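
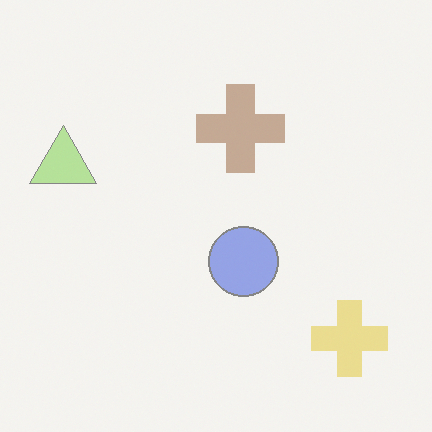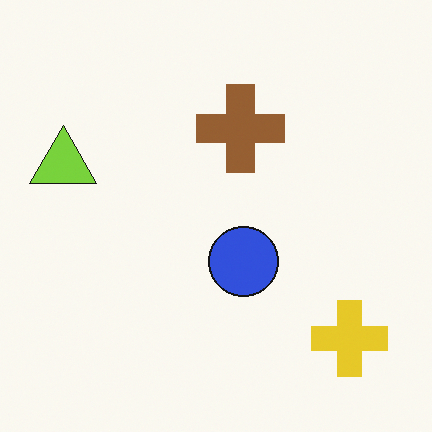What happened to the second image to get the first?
This is the original image given much lower contrast.

Tones are pushed toward mid-grey across the whole image — a global contrast change.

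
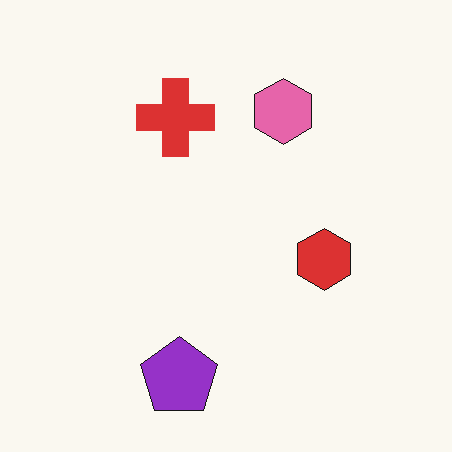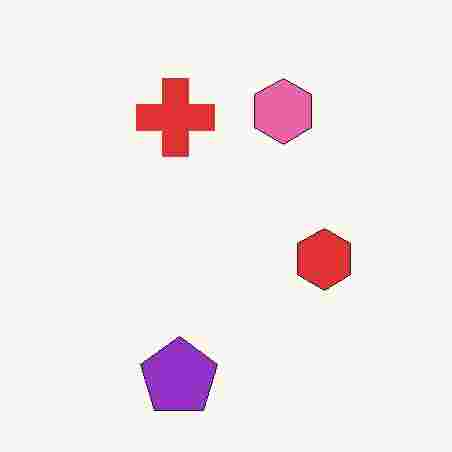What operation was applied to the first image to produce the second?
This is the original image degraded with heavy JPEG compression.

Blocky 8×8 compression artifacts appear around shape edges and the flat background shows ringing — characteristic JPEG degradation.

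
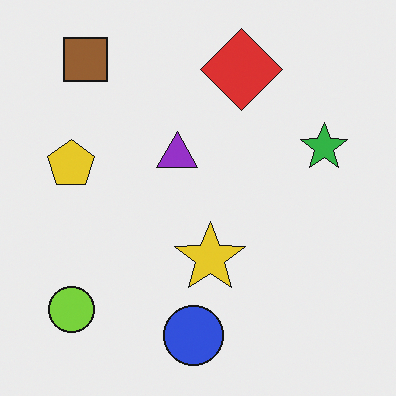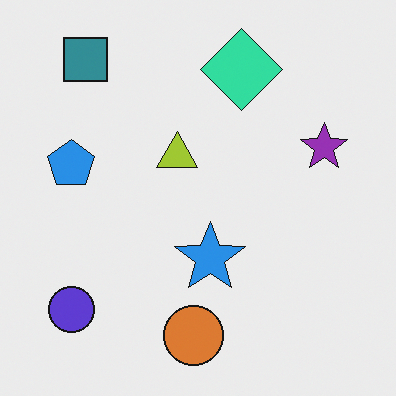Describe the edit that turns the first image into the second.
The image was hue-shifted through roughly half the color wheel.

Every shape's color has rotated by the same amount around the hue wheel — a uniform hue shift.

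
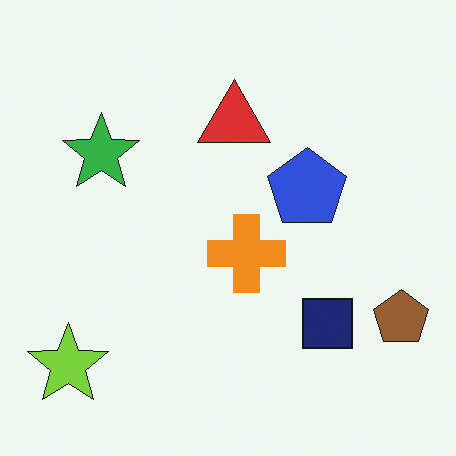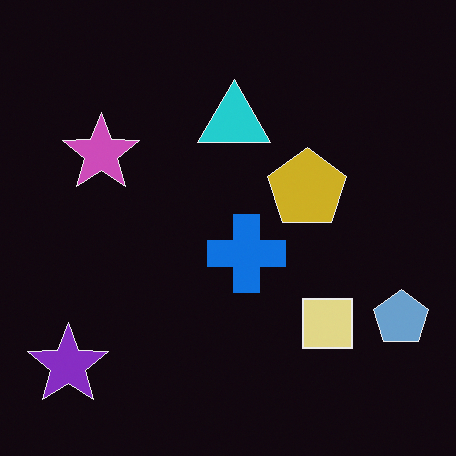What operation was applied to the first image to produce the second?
The transformation is: color-inverted (negative).

The light background has become dark and every shape's color is its complement — a photographic negative.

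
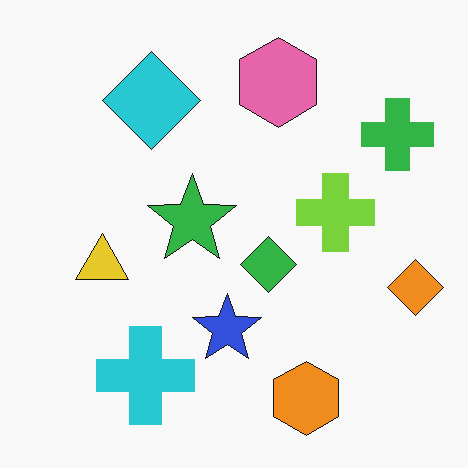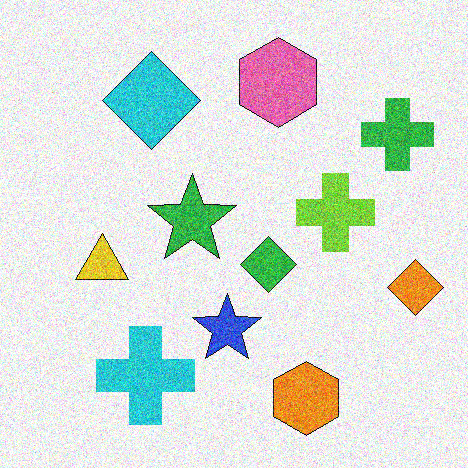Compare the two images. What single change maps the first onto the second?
The transformation is: degraded with a thick layer of grain.

Random speckle covers the whole image, including the flat background.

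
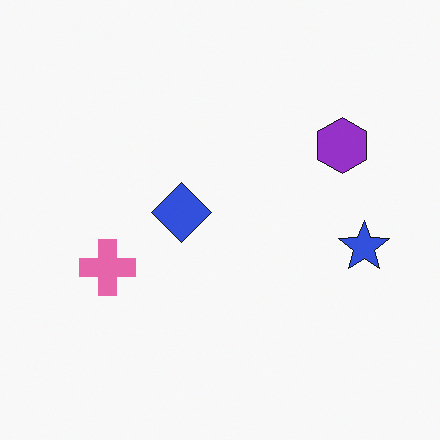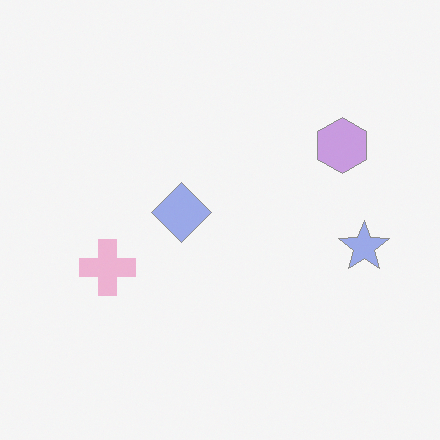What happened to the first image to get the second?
Washed out (contrast reduced).

Tones are pushed toward mid-grey across the whole image — a global contrast change.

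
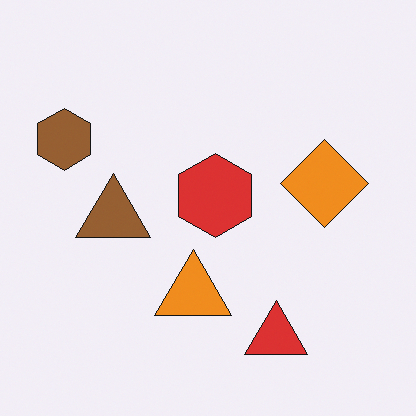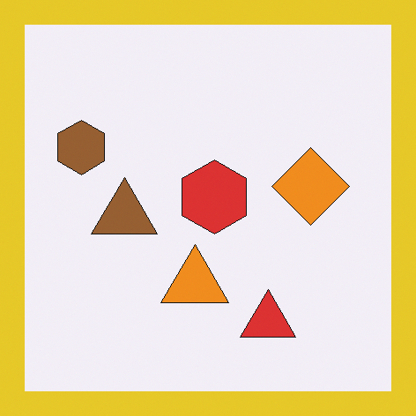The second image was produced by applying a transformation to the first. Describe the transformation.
Framed with a yellow border.

A solid yellow frame runs around the edge of the second image, with the content slightly shrunk inside it.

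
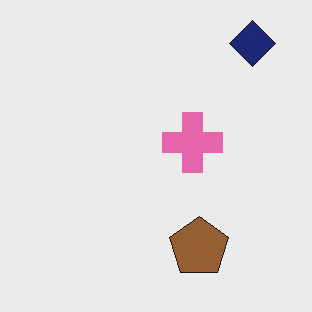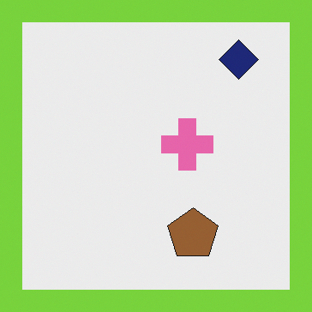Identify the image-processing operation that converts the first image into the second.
The transformation is: framed with a lime border.

A solid lime frame runs around the edge of the second image, with the content slightly shrunk inside it.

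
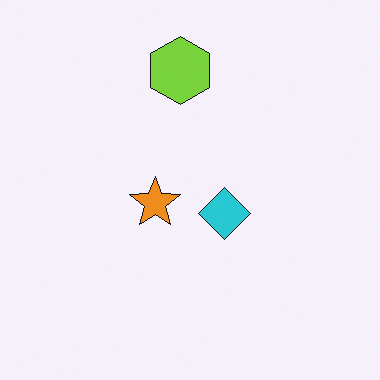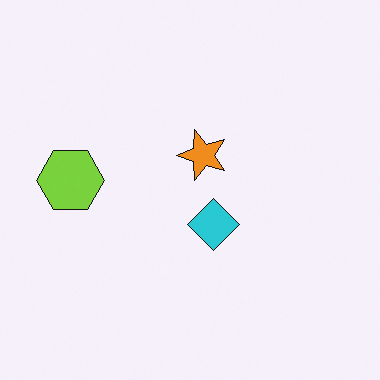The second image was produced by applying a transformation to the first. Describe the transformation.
Transposed (reflected across the top-left ↔ bottom-right diagonal).

Shapes have swapped their row and column positions — what was in the top-right is now in the bottom-left — a diagonal reflection.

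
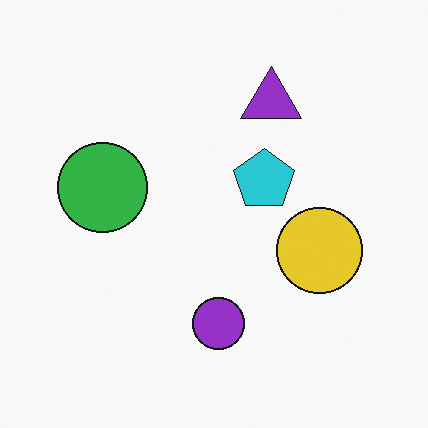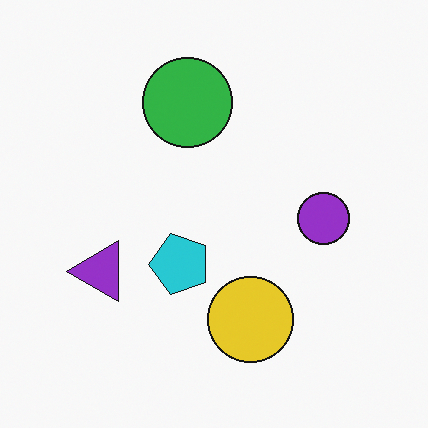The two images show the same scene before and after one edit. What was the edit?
The image was transposed (reflected across the top-left ↔ bottom-right diagonal).

Shapes have swapped their row and column positions — what was in the top-right is now in the bottom-left — a diagonal reflection.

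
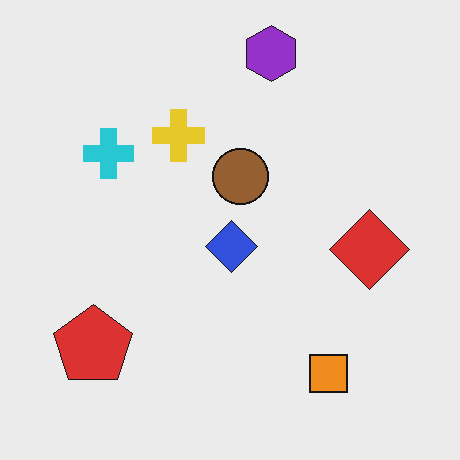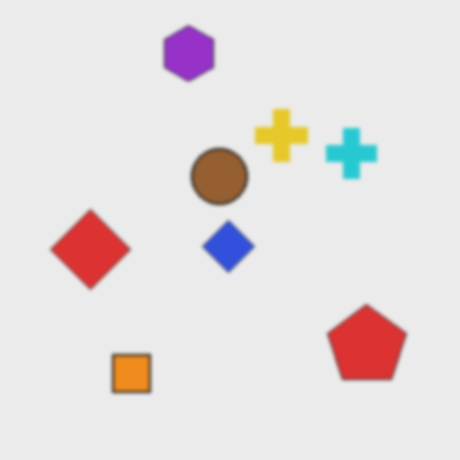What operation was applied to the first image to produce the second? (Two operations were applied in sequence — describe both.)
The transformation is: flipped horizontally (left ↔ right), then lightly blurred.

The red diamond is in the right of the first image and the left of the second — shapes on opposite sides of the vertical midline have swapped in a mirror flip. Shape edges and outlines are uniformly softened across the whole image.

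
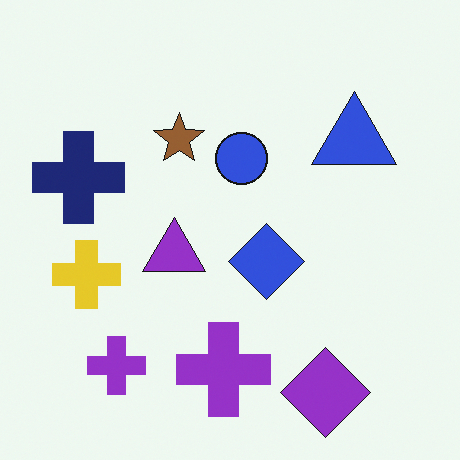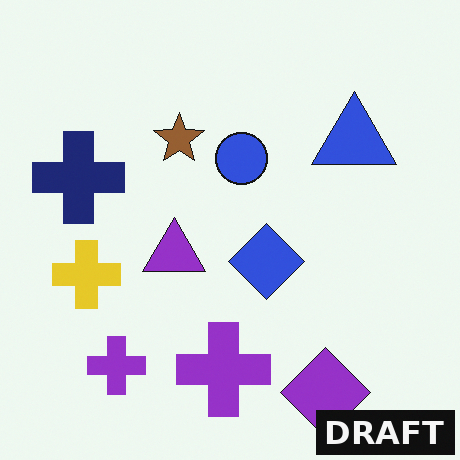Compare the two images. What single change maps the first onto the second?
The transformation is: watermarked with the text "DRAFT" in the lower-right corner.

A dark label reading "DRAFT" appears in the lower-right corner.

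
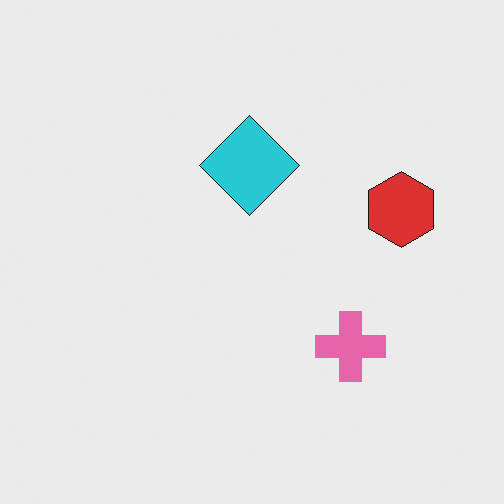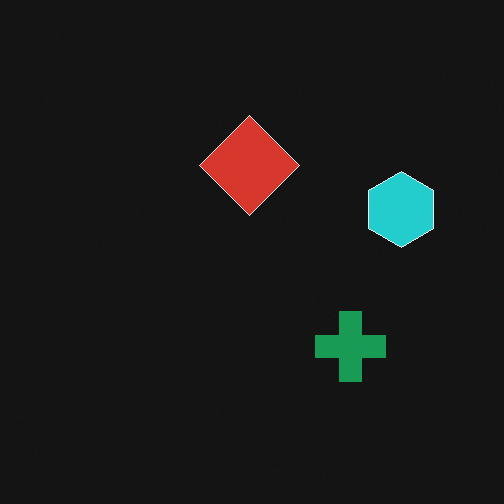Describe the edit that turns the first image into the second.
Color-inverted (negative).

The light background has become dark and every shape's color is its complement — a photographic negative.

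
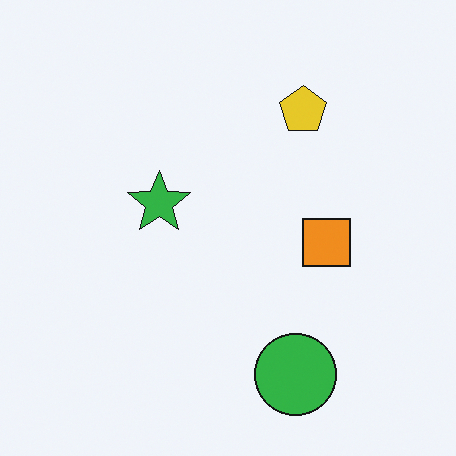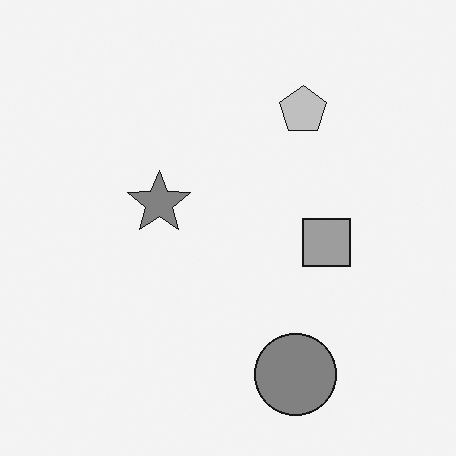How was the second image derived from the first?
The transformation is: converted to grayscale.

All color is removed — every shape is now a shade of grey.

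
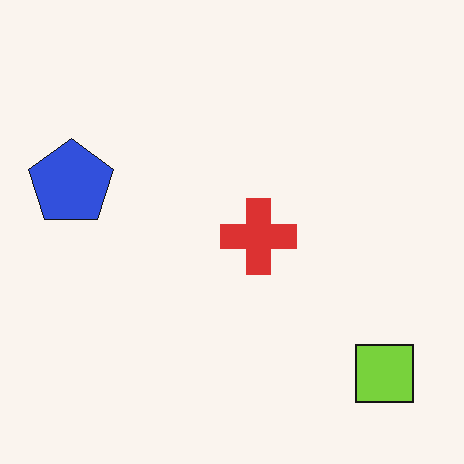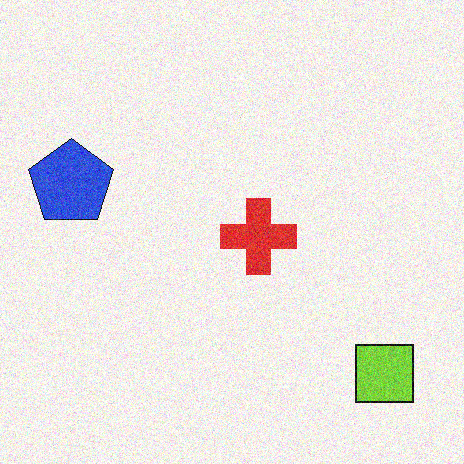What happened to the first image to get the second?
Degraded with visible gaussian noise.

Random speckle covers the whole image, including the flat background.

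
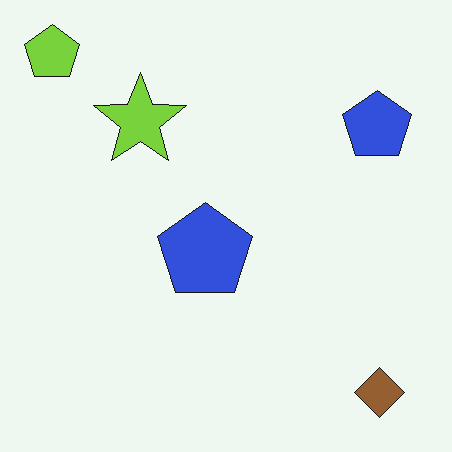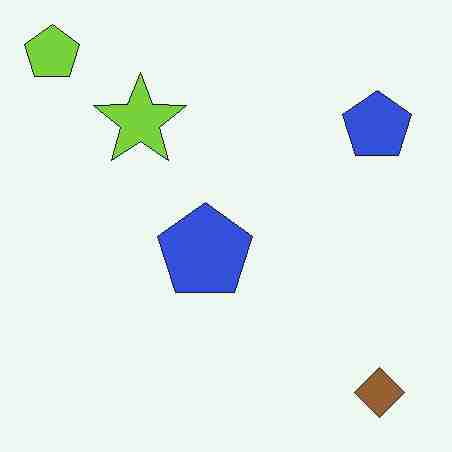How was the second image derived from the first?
Degraded with heavy JPEG compression.

Blocky 8×8 compression artifacts appear around shape edges and the flat background shows ringing — characteristic JPEG degradation.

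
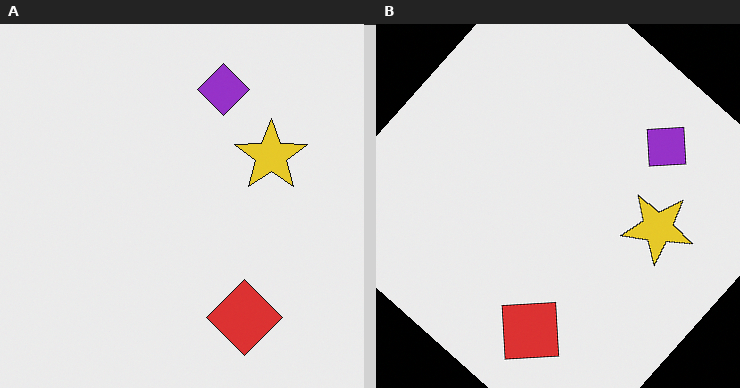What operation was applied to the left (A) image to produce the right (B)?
The right (B) image is the left (A) rotated clockwise by a large amount — several tens of degrees.

Every shape is tilted by the same angle and the image corners show triangular fill wedges — a whole-image rotation by a non-right angle.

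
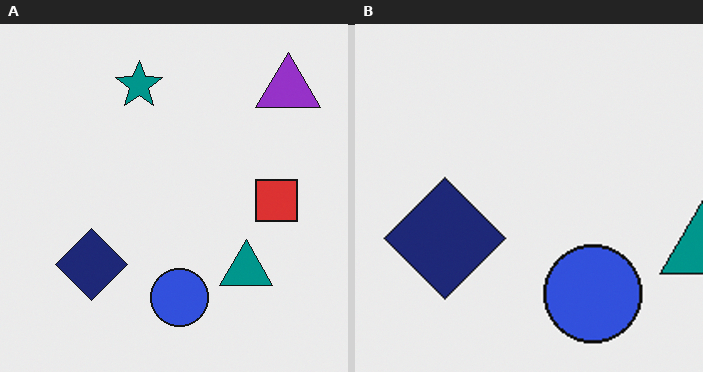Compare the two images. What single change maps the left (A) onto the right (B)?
The transformation is: cropped tightly and scaled back up.

The visible shapes are larger and the field of view is narrower; shapes near the original edges may be partly or wholly outside the frame — a crop-and-rescale.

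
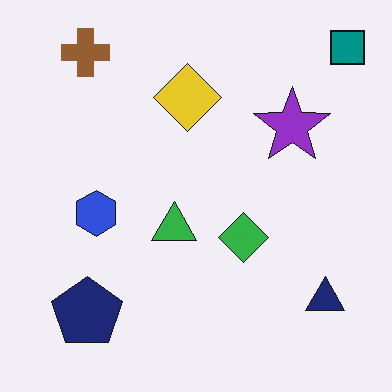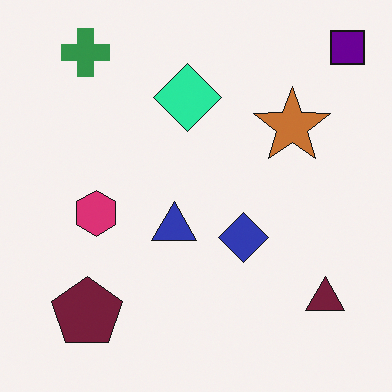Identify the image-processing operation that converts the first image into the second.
Hue-shifted through roughly a third of the color wheel.

Every shape's color has rotated by the same amount around the hue wheel — a uniform hue shift.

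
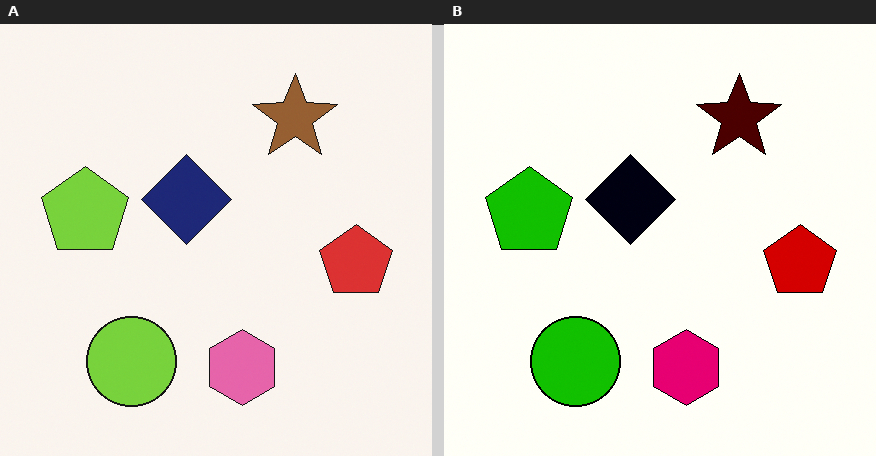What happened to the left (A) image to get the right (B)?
The right (B) image is the left (A) boosted in contrast.

Tones are pushed away from mid-grey across the whole image — a global contrast change.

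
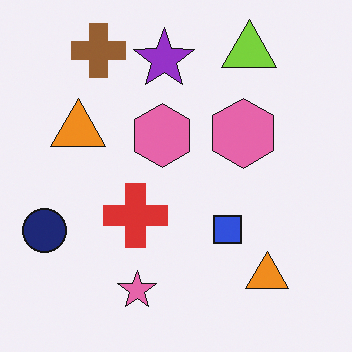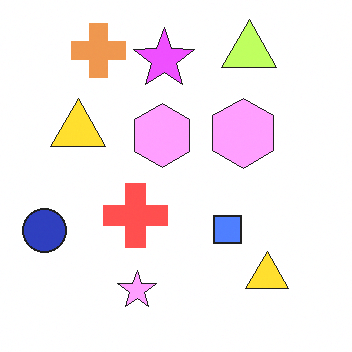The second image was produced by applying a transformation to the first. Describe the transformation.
The image was substantially brightened.

Every pixel — background and shapes alike — is uniformly brightened.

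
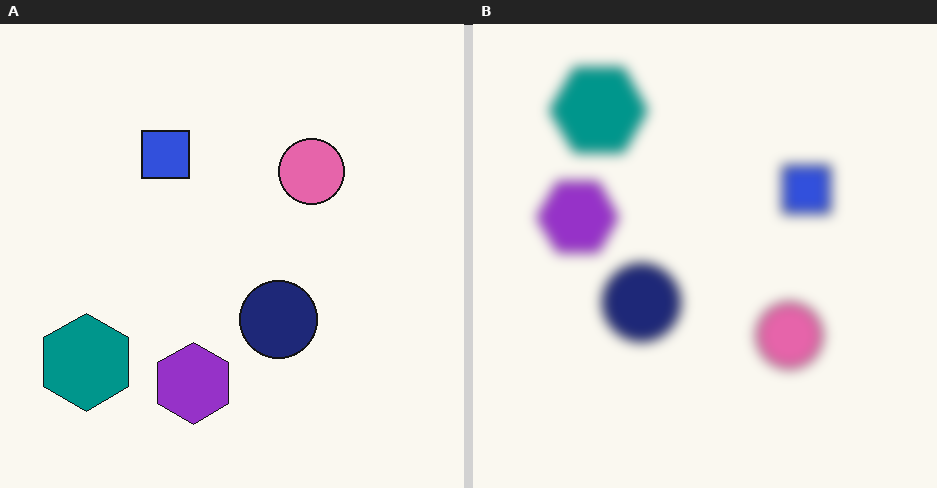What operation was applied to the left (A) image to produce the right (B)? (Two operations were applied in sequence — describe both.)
This is the original image rotated 90° clockwise, then strongly gaussian-blurred.

The teal hexagon sits in the bottom-left of the left (A) image and the top-left of the right (B) — consistent with a whole-image 90° clockwise rotation. Shape edges and outlines are uniformly softened across the whole image.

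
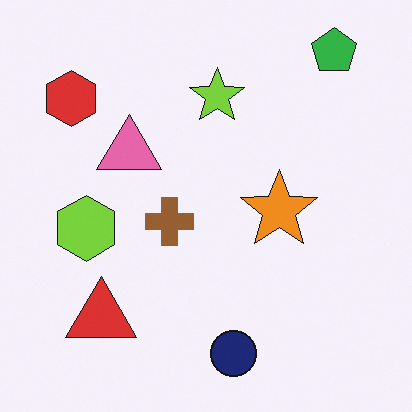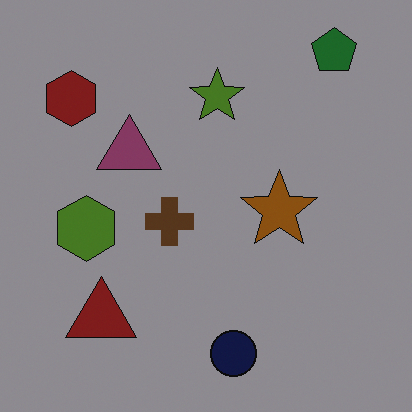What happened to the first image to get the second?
The image was substantially darkened.

Every pixel — background and shapes alike — is uniformly darkened.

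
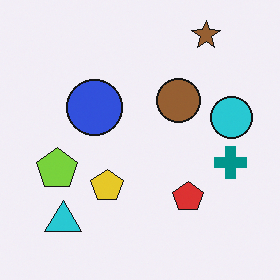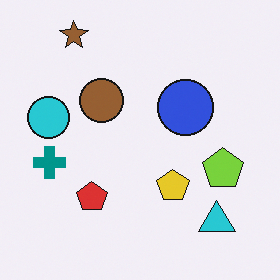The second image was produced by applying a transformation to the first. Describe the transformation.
The image was flipped horizontally (left ↔ right).

The cyan circle is in the right of the first image and the left of the second — shapes on opposite sides of the vertical midline have swapped in a mirror flip.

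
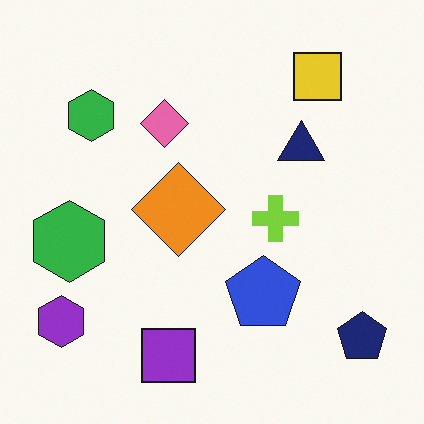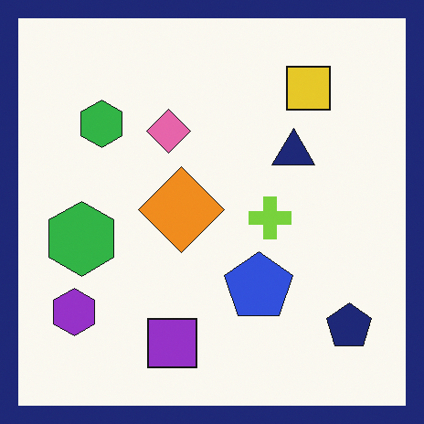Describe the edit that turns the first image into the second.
It was framed with a navy border.

A solid navy frame runs around the edge of the second image, with the content slightly shrunk inside it.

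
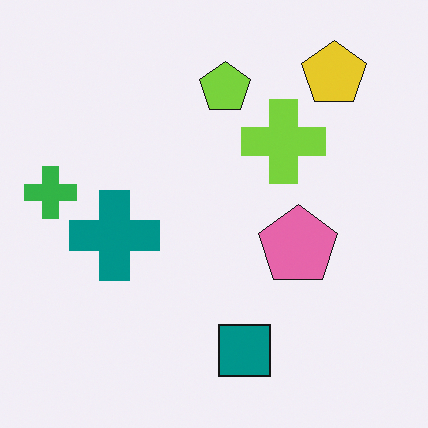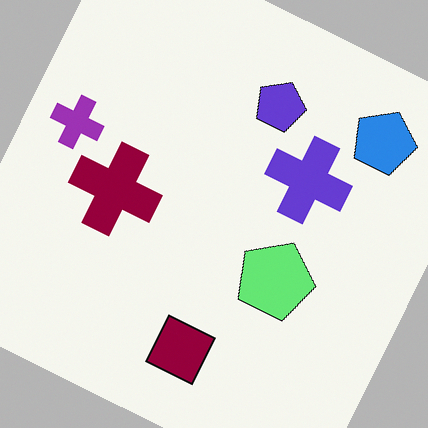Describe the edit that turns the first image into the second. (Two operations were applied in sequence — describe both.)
The image was hue-shifted by a large amount, then rotated clockwise by a moderate amount.

Every shape's color has rotated by the same amount around the hue wheel — a uniform hue shift. Every shape is tilted by the same angle and the image corners show triangular fill wedges — a whole-image rotation by a non-right angle.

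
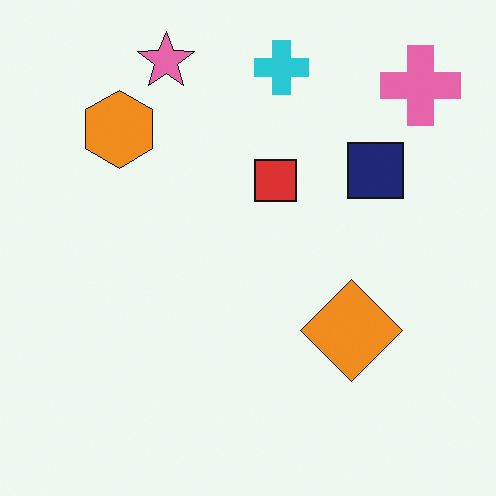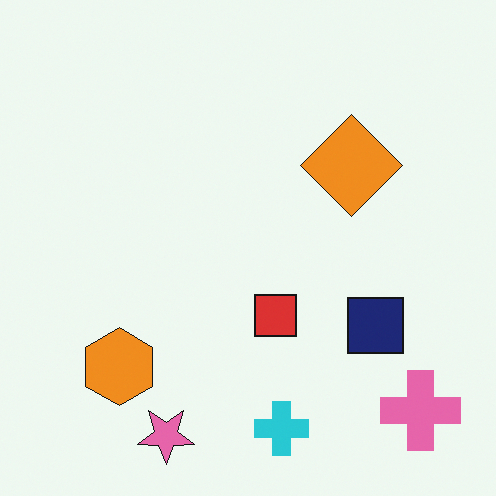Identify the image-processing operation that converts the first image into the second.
This is the original image flipped vertically (top ↔ bottom).

The pink star is in the top of the first image and the bottom of the second — shapes on opposite sides of the horizontal midline have swapped in a mirror flip.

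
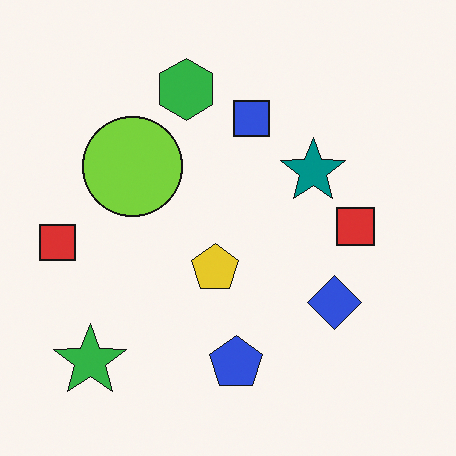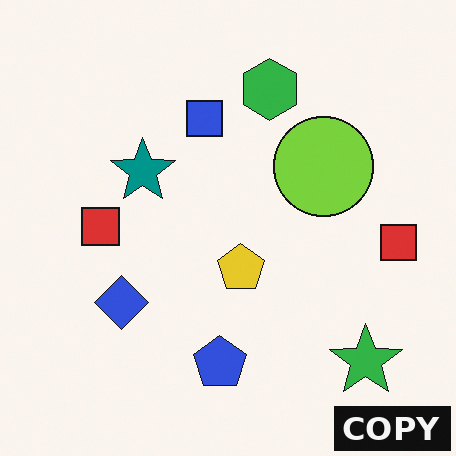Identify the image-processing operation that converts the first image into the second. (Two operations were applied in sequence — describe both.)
The image was flipped horizontally (left ↔ right), then watermarked with the text "COPY" in the lower-right corner.

The green star is in the bottom-left of the first image and the bottom-right of the second — shapes on opposite sides of the vertical midline have swapped in a mirror flip. A dark label reading "COPY" appears in the lower-right corner.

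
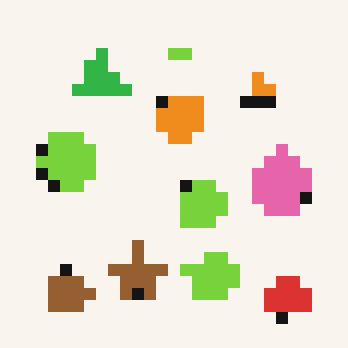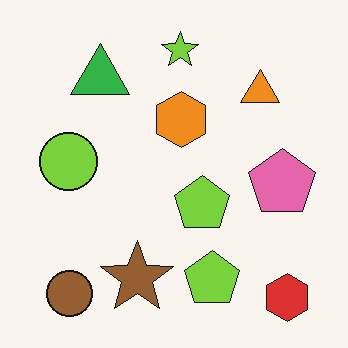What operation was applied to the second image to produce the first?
The first image is the second heavily pixelated into large blocks.

Shapes are reduced to large square blocks; fine edges and outlines are lost — a downscale-then-upscale (mosaic) effect.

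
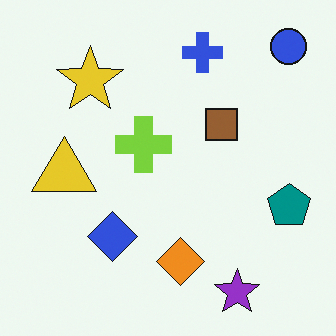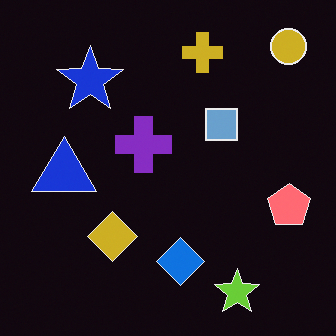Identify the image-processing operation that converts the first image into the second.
Color-inverted (negative).

The light background has become dark and every shape's color is its complement — a photographic negative.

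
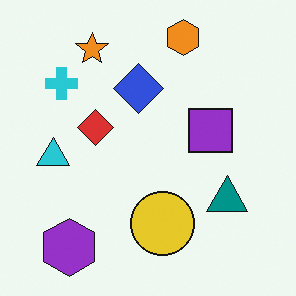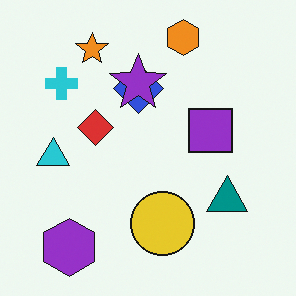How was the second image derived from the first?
The image was overlaid with an additional purple star.

A purple star appears in the second image that is absent from the first.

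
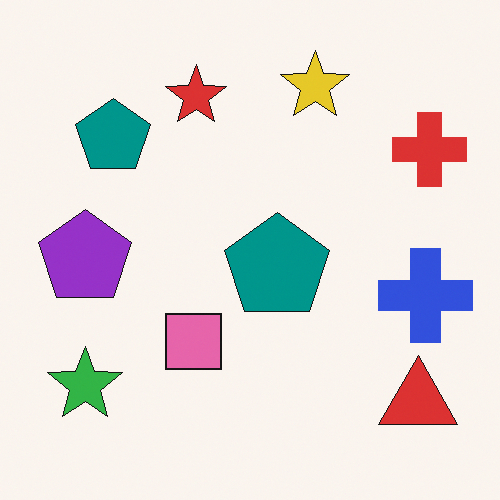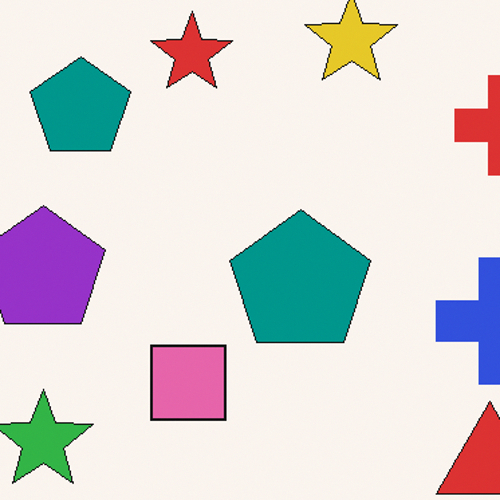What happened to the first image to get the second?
The transformation is: cropped to a modestly smaller region and rescaled.

The visible shapes are larger and the field of view is narrower; shapes near the original edges may be partly or wholly outside the frame — a crop-and-rescale.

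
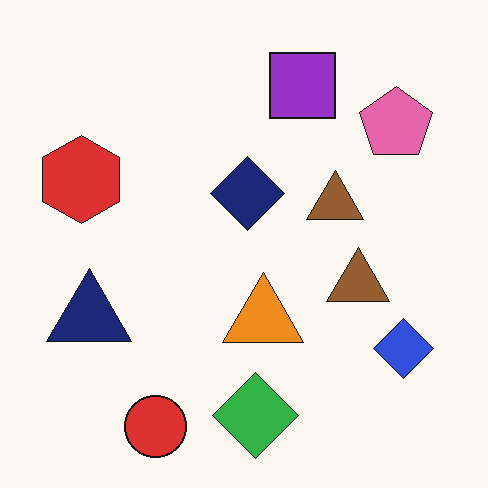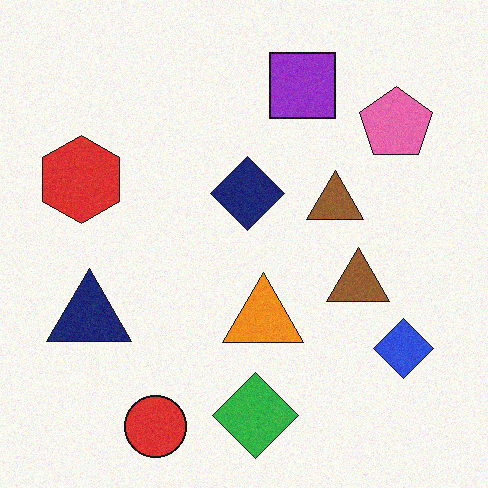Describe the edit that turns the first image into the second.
The second image is the first degraded with light additive noise.

Random speckle covers the whole image, including the flat background.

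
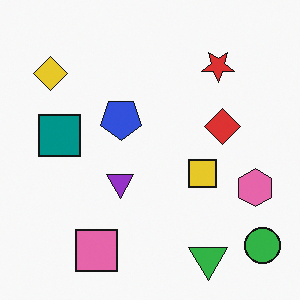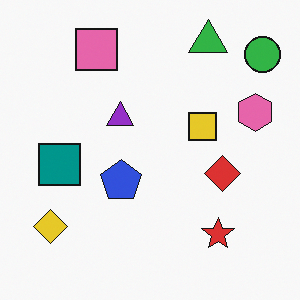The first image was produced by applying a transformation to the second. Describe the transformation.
This is the original image flipped vertically (top ↔ bottom).

The green triangle is in the top-right of the second image and the bottom-right of the first — shapes on opposite sides of the horizontal midline have swapped in a mirror flip.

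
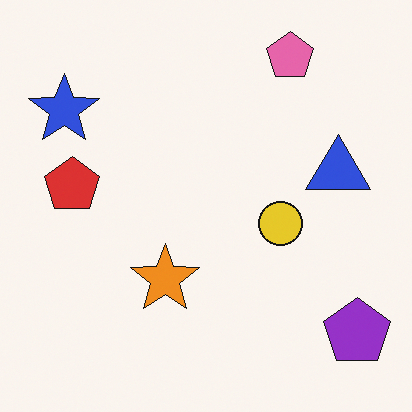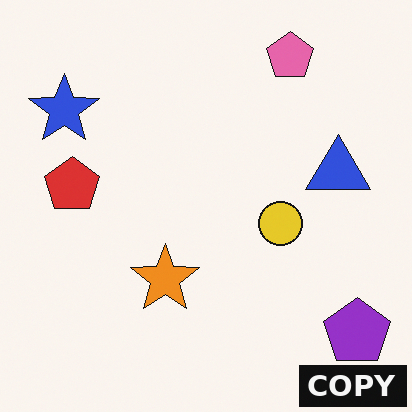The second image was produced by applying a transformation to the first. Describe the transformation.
The transformation is: watermarked with the text "COPY" in the lower-right corner.

A dark label reading "COPY" appears in the lower-right corner.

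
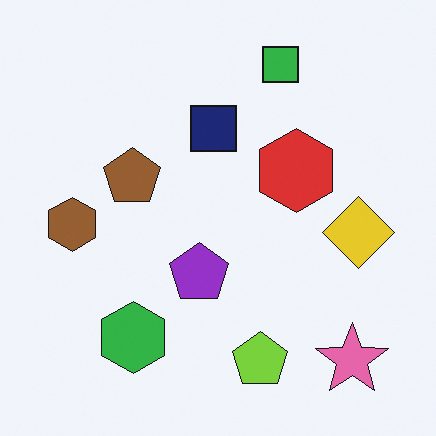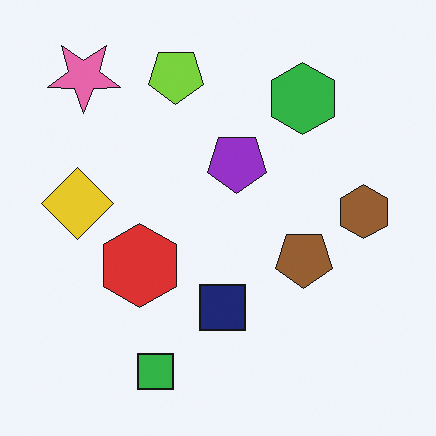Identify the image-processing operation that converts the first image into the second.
The transformation is: rotated 180°.

The pink star sits in the bottom-right of the first image and the top-left of the second — consistent with a whole-image 180° rotation.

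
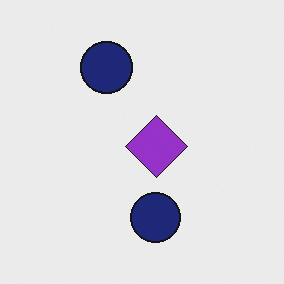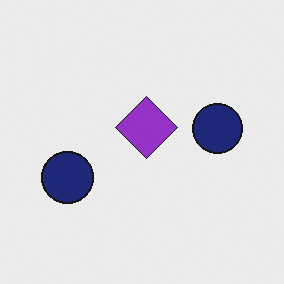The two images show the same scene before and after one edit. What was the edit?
It was rotated 90° counter-clockwise.

The purple diamond sits in the center of the first image and the center of the second — consistent with a whole-image 90° counter-clockwise rotation.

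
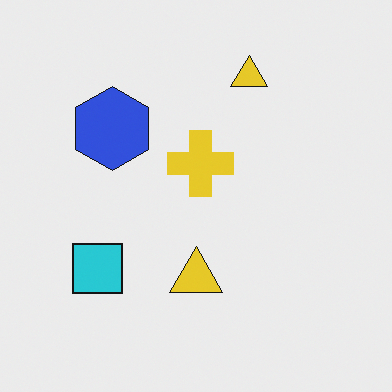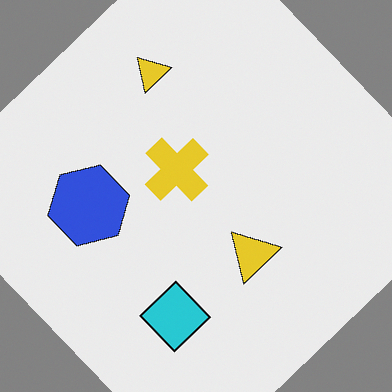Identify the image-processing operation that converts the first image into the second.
Rotated counter-clockwise by a large amount — several tens of degrees.

Every shape is tilted by the same angle and the image corners show triangular fill wedges — a whole-image rotation by a non-right angle.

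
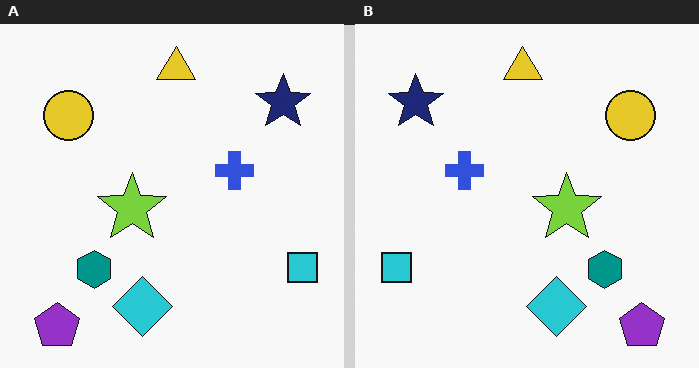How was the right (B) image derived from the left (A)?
The right (B) image is the left (A) flipped horizontally (left ↔ right).

The cyan square is in the bottom-right of the left (A) image and the bottom-left of the right (B) — shapes on opposite sides of the vertical midline have swapped in a mirror flip.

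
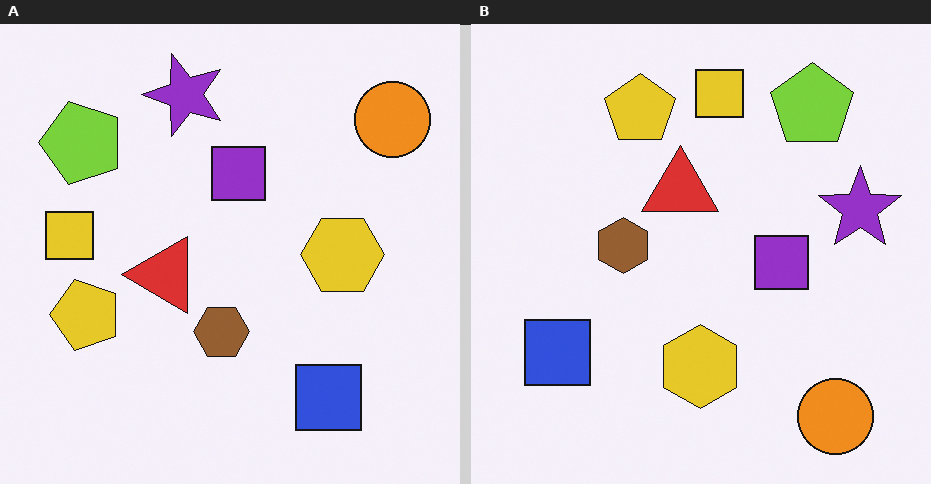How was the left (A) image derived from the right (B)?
Rotated 90° counter-clockwise.

The orange circle sits in the bottom-right of the right (B) image and the top-right of the left (A) — consistent with a whole-image 90° counter-clockwise rotation.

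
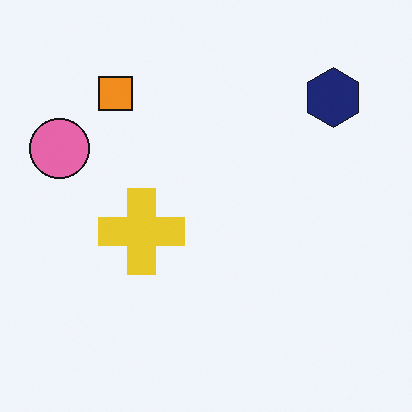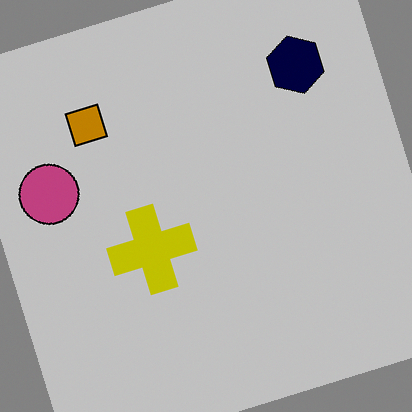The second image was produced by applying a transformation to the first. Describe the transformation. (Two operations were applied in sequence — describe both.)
The image was heavily posterized to just a handful of flat colors, then rotated counter-clockwise by a moderate amount.

Each flat color has snapped to a coarser quantized level — most visibly, the near-white background has dropped to a flat grey. Every shape is tilted by the same angle and the image corners show triangular fill wedges — a whole-image rotation by a non-right angle.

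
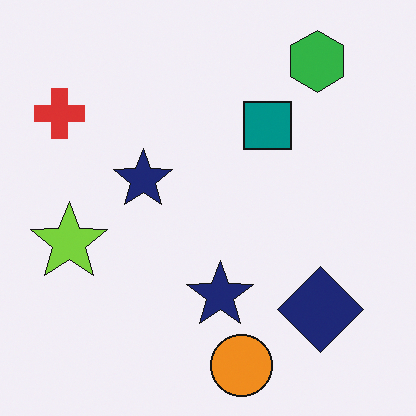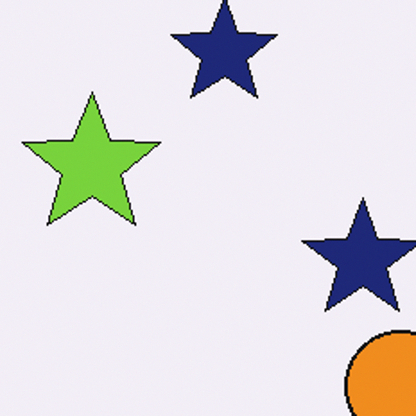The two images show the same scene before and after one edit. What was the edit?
The second image is the first cropped tightly and scaled back up.

The visible shapes are larger and the field of view is narrower; shapes near the original edges may be partly or wholly outside the frame — a crop-and-rescale.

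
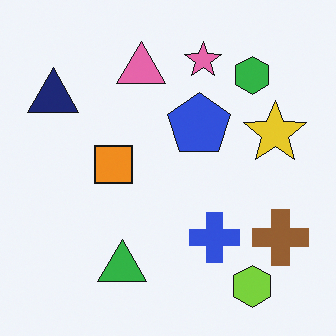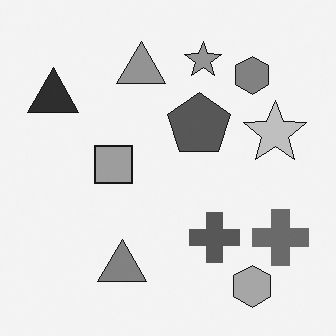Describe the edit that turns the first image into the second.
This is the original image converted to grayscale.

All color is removed — every shape is now a shade of grey.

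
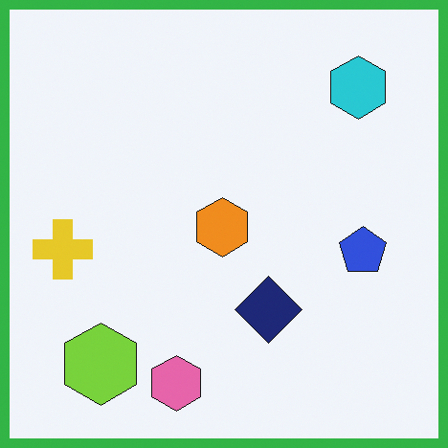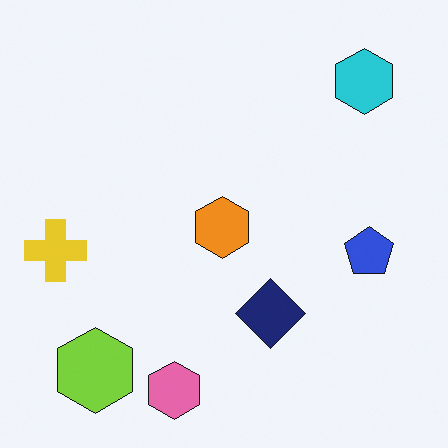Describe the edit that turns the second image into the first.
The image was framed with a green border.

A solid green frame runs around the edge of the first image, with the content slightly shrunk inside it.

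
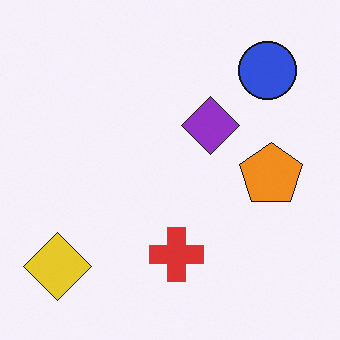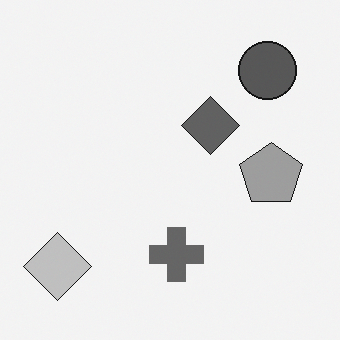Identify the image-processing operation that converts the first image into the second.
This is the original image converted to grayscale.

All color is removed — every shape is now a shade of grey.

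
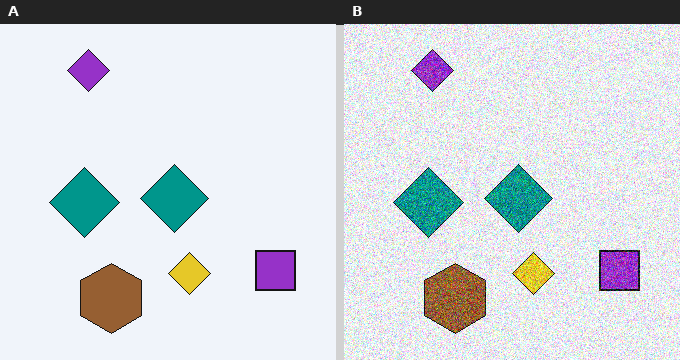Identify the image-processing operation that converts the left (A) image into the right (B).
The transformation is: degraded with heavy additive noise.

Random speckle covers the whole image, including the flat background.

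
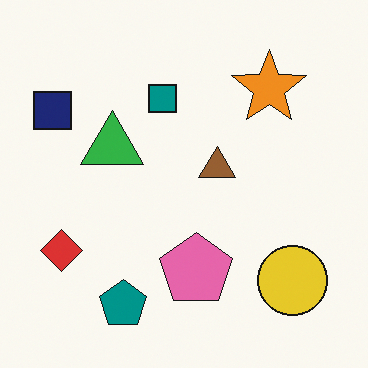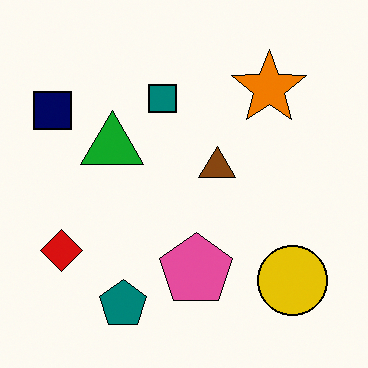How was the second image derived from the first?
It was given slightly increased contrast.

Tones are pushed away from mid-grey across the whole image — a global contrast change.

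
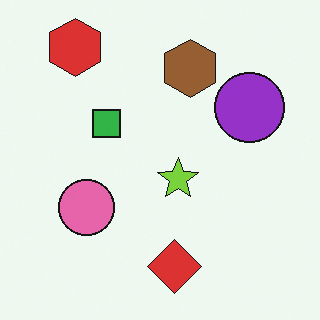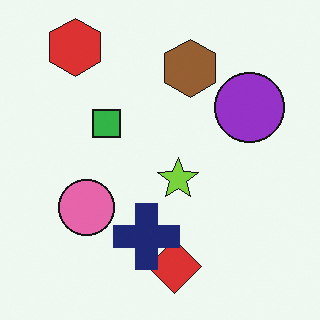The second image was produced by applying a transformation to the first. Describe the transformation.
The second image is the first overlaid with an additional navy cross.

A navy cross appears in the second image that is absent from the first.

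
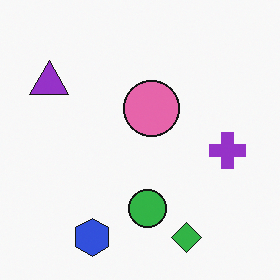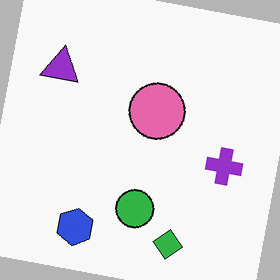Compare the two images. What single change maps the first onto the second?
The second image is the first rotated clockwise by a small amount.

Every shape is tilted by the same angle and the image corners show triangular fill wedges — a whole-image rotation by a non-right angle.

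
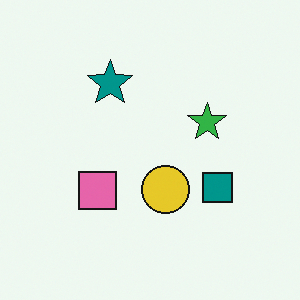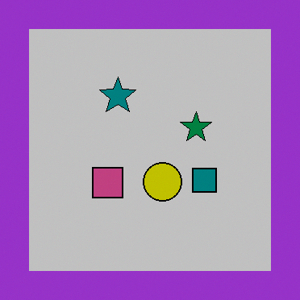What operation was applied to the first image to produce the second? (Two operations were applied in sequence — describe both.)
Heavily posterized to just a handful of flat colors, then framed with a purple border.

Each flat color has snapped to a coarser quantized level — most visibly, the near-white background has dropped to a flat grey. A solid purple frame runs around the edge of the second image, with the content slightly shrunk inside it.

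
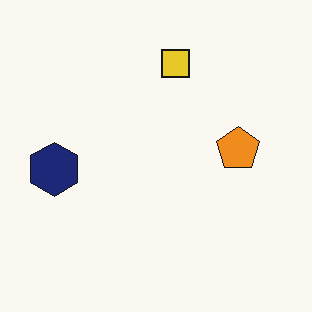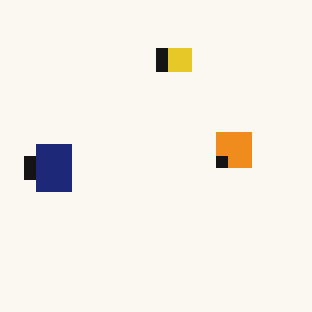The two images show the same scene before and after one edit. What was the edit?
The image was heavily pixelated into large blocks.

Shapes are reduced to large square blocks; fine edges and outlines are lost — a downscale-then-upscale (mosaic) effect.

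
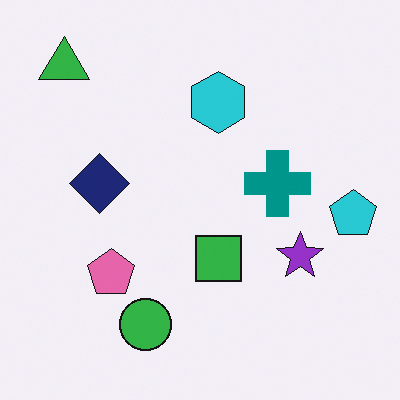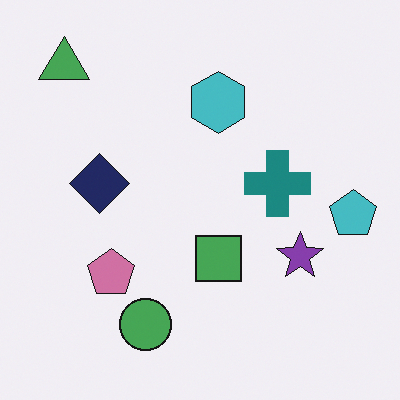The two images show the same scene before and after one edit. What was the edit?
The image was slightly desaturated.

All colors are more muted and greyish — a global saturation change.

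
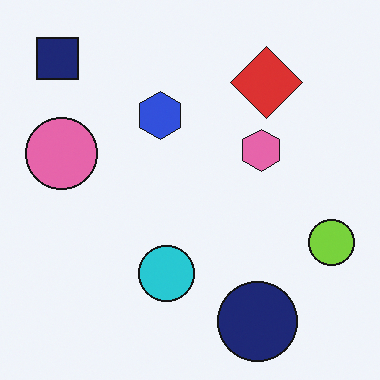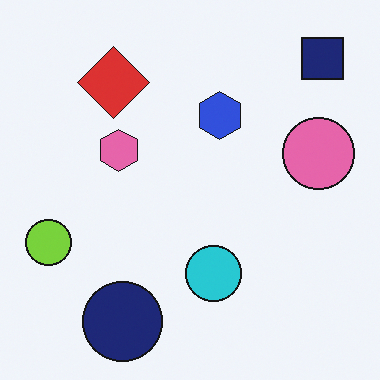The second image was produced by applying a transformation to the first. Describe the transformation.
The transformation is: flipped horizontally (left ↔ right).

The lime circle is in the right of the first image and the left of the second — shapes on opposite sides of the vertical midline have swapped in a mirror flip.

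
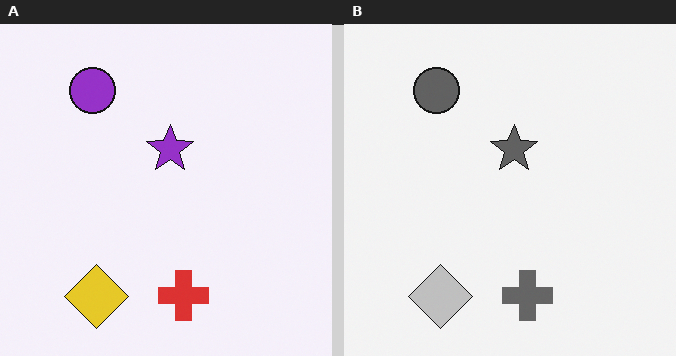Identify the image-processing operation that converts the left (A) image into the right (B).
Converted to grayscale.

All color is removed — every shape is now a shade of grey.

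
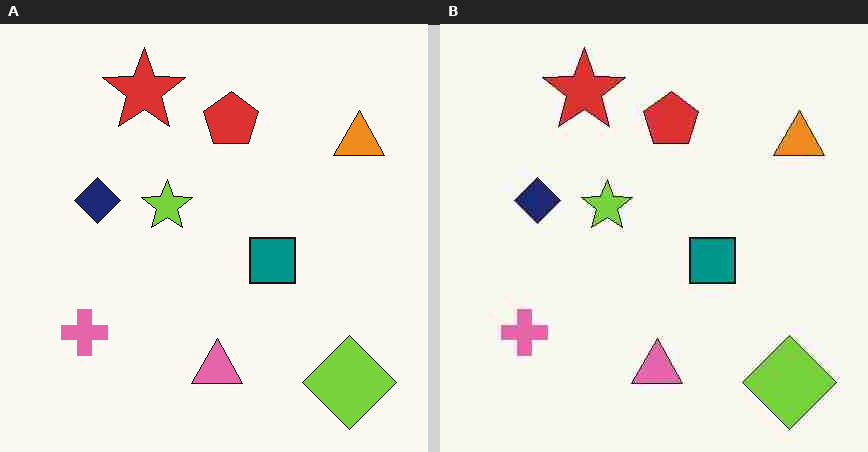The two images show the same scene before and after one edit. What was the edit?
The transformation is: heavily JPEG-compressed with obvious blocking artifacts.

Blocky 8×8 compression artifacts appear around shape edges and the flat background shows ringing — characteristic JPEG degradation.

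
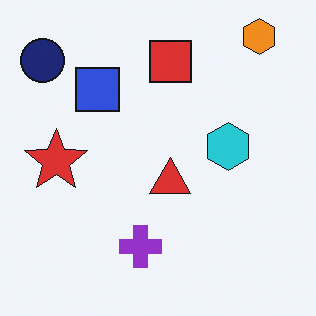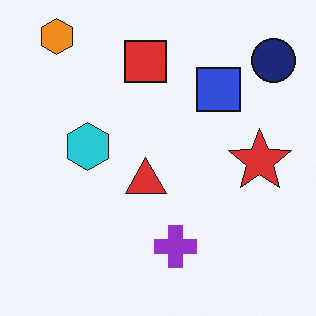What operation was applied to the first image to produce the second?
It was flipped horizontally (left ↔ right).

The navy circle is in the top-left of the first image and the top-right of the second — shapes on opposite sides of the vertical midline have swapped in a mirror flip.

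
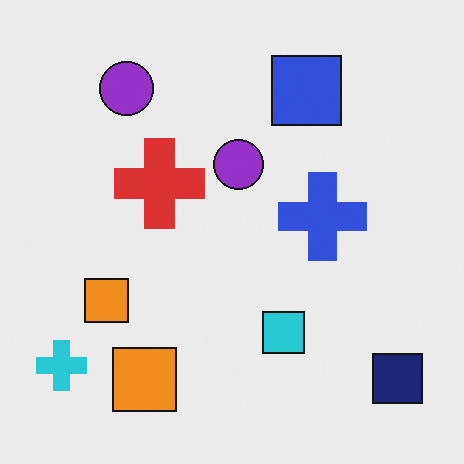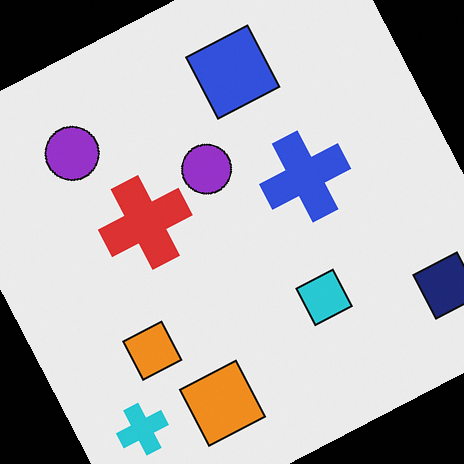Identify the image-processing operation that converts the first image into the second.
Rotated counter-clockwise by a clearly visible amount.

Every shape is tilted by the same angle and the image corners show triangular fill wedges — a whole-image rotation by a non-right angle.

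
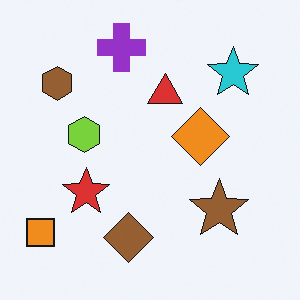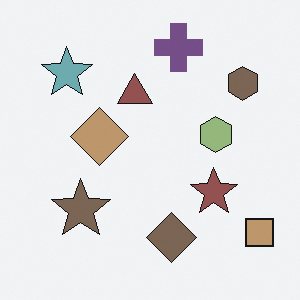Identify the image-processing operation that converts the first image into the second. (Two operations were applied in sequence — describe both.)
This is the original image flipped horizontally (left ↔ right), then made much more muted (saturation change).

The orange square is in the bottom-left of the first image and the bottom-right of the second — shapes on opposite sides of the vertical midline have swapped in a mirror flip. All colors are more muted and greyish — a global saturation change.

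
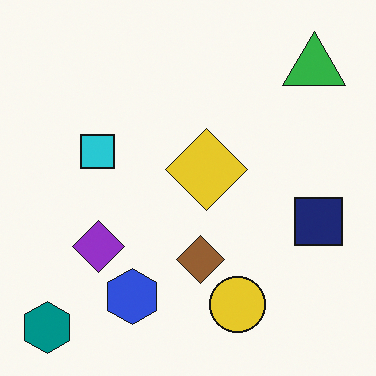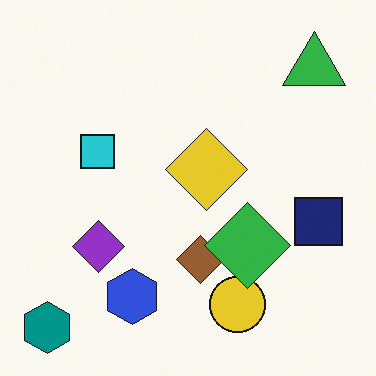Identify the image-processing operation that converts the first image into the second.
The transformation is: overlaid with an additional green diamond.

A green diamond appears in the second image that is absent from the first.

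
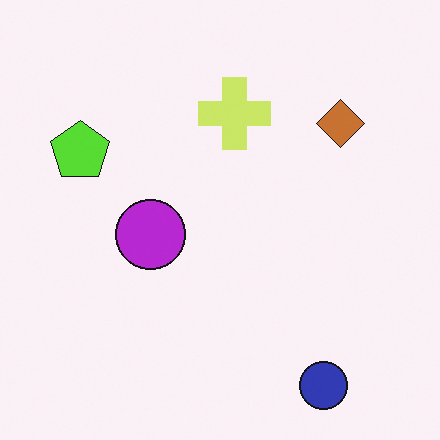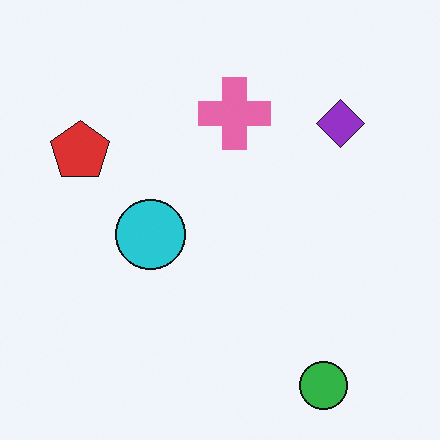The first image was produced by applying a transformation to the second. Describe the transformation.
The transformation is: hue-shifted by a moderate amount.

Every shape's color has rotated by the same amount around the hue wheel — a uniform hue shift.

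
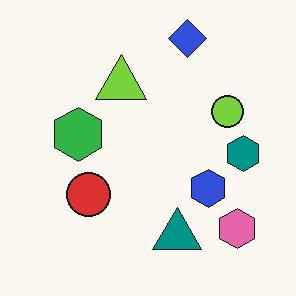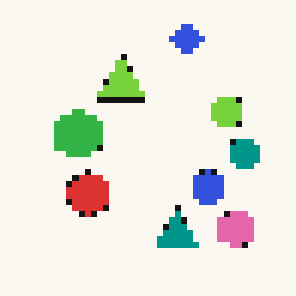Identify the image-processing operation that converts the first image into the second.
Moderately pixelated.

Shapes are reduced to large square blocks; fine edges and outlines are lost — a downscale-then-upscale (mosaic) effect.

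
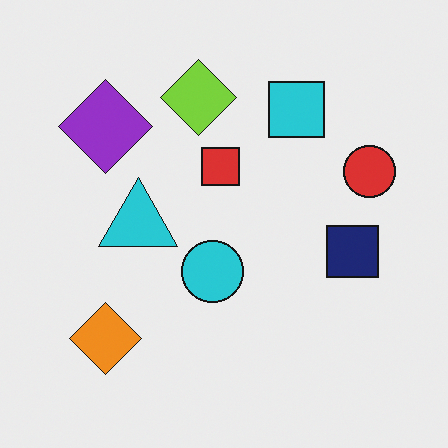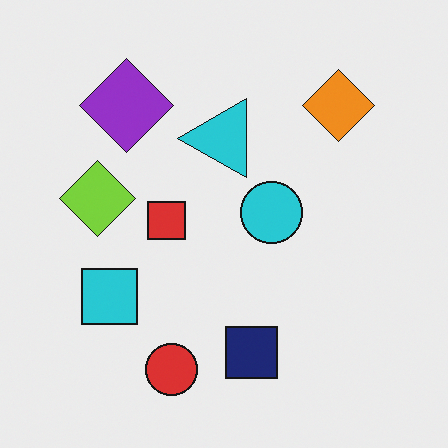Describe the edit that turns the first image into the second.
The second image is the first transposed (reflected across the top-left ↔ bottom-right diagonal).

Shapes have swapped their row and column positions — what was in the top-right is now in the bottom-left — a diagonal reflection.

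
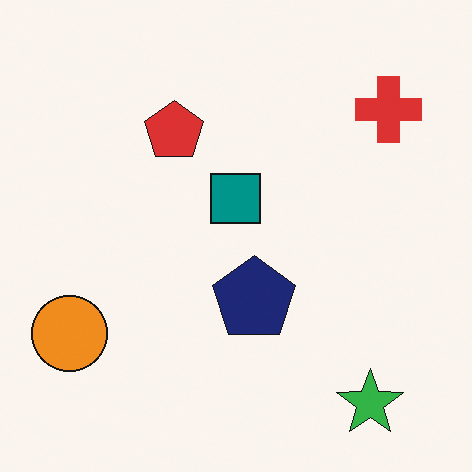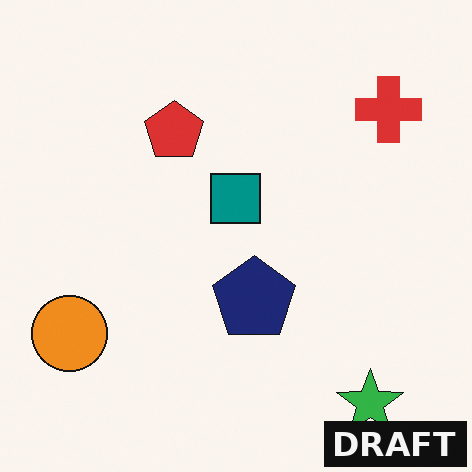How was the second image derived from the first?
The image was watermarked with the text "DRAFT" in the lower-right corner.

A dark label reading "DRAFT" appears in the lower-right corner.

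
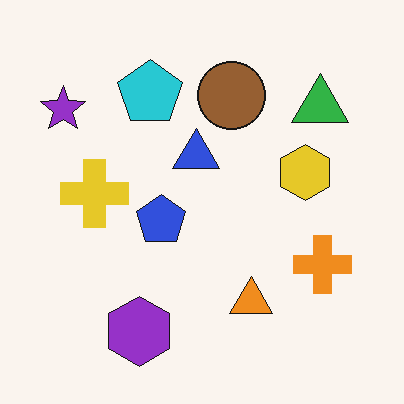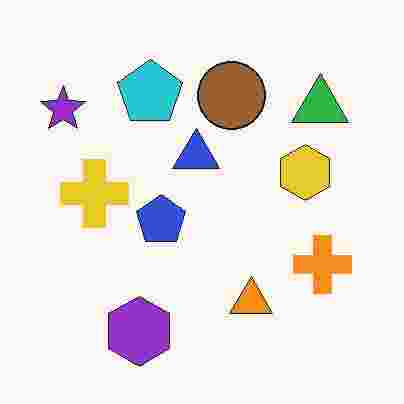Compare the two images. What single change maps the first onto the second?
The second image is the first degraded with heavy JPEG compression.

Blocky 8×8 compression artifacts appear around shape edges and the flat background shows ringing — characteristic JPEG degradation.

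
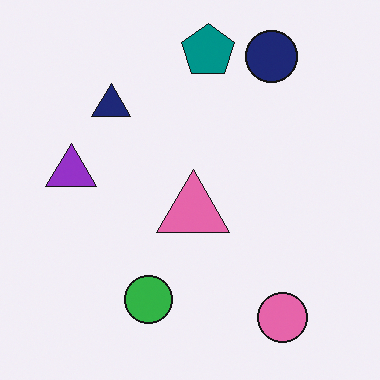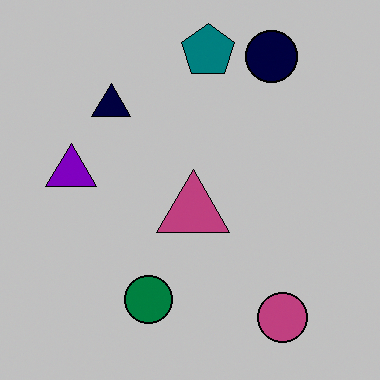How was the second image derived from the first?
Heavily posterized to just a handful of flat colors.

Each flat color has snapped to a coarser quantized level — most visibly, the near-white background has dropped to a flat grey.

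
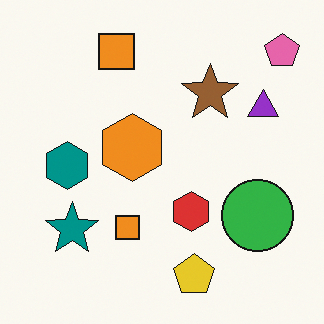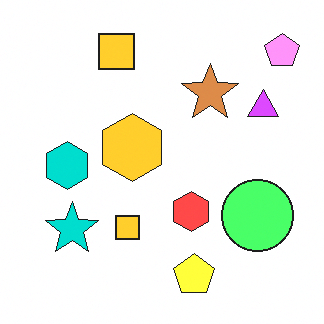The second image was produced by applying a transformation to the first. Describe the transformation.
The second image is the first substantially brightened.

Every pixel — background and shapes alike — is uniformly brightened.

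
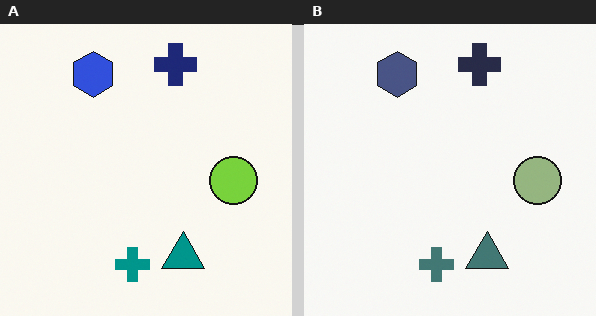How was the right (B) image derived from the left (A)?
It was heavily desaturated.

All colors are more muted and greyish — a global saturation change.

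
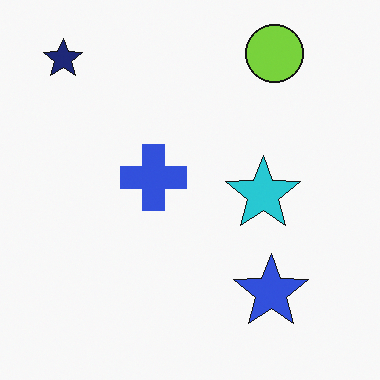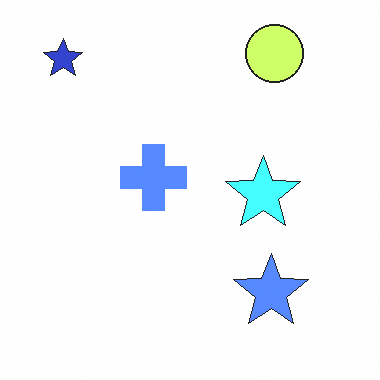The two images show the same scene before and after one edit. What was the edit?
It was noticeably brightened.

Every pixel — background and shapes alike — is uniformly brightened.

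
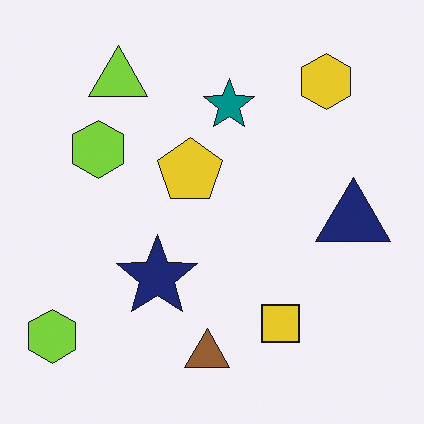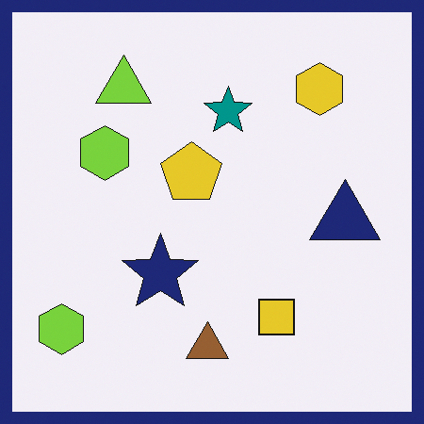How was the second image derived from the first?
This is the original image framed with a navy border.

A solid navy frame runs around the edge of the second image, with the content slightly shrunk inside it.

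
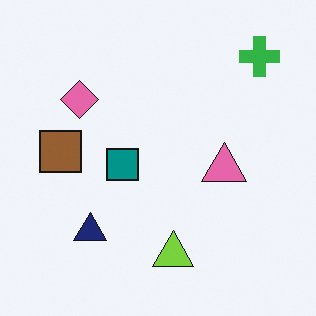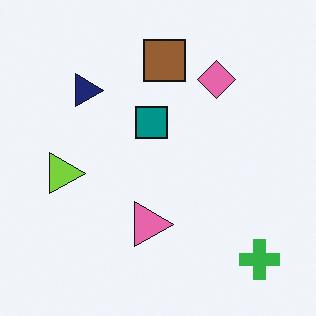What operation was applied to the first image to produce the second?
Rotated 90° clockwise.

The green cross sits in the top-right of the first image and the bottom-right of the second — consistent with a whole-image 90° clockwise rotation.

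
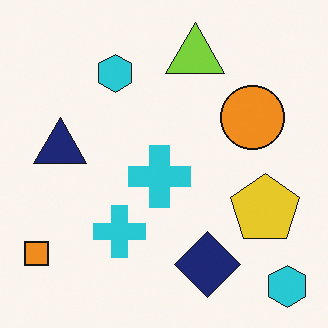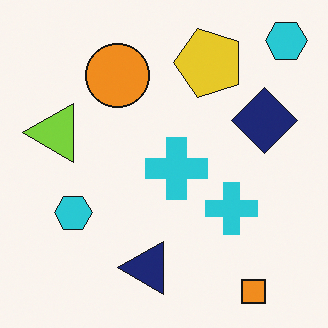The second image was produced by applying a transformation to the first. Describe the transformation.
It was rotated 90° counter-clockwise.

The orange square sits in the bottom-left of the first image and the bottom-right of the second — consistent with a whole-image 90° counter-clockwise rotation.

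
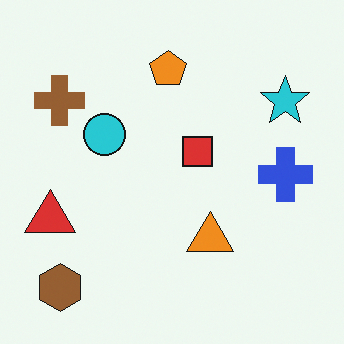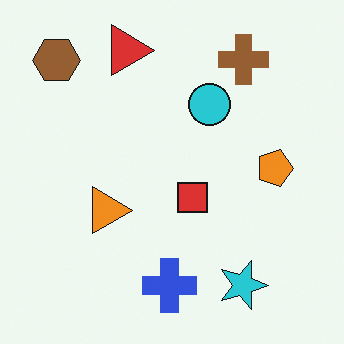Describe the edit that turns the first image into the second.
The transformation is: rotated 90° clockwise.

The brown hexagon sits in the bottom-left of the first image and the top-left of the second — consistent with a whole-image 90° clockwise rotation.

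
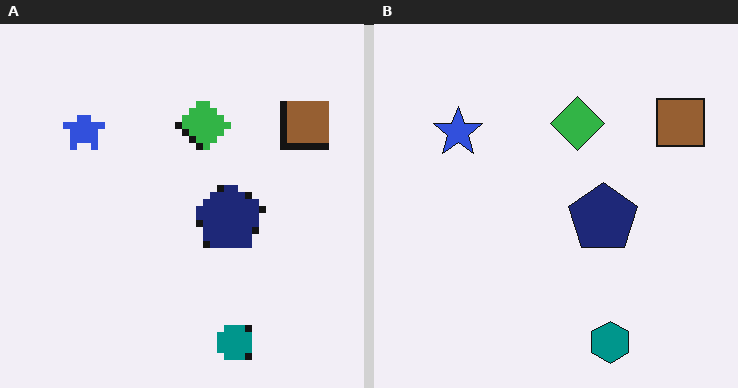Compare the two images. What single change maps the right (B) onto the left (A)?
The image was pixelated into visible square blocks.

Shapes are reduced to large square blocks; fine edges and outlines are lost — a downscale-then-upscale (mosaic) effect.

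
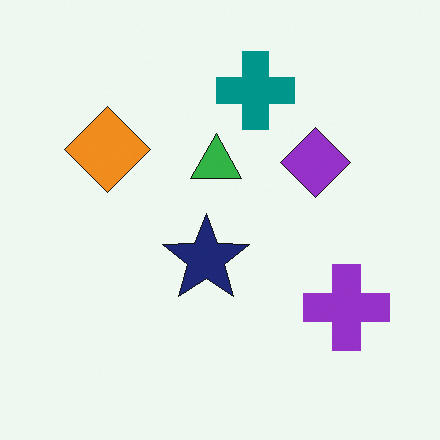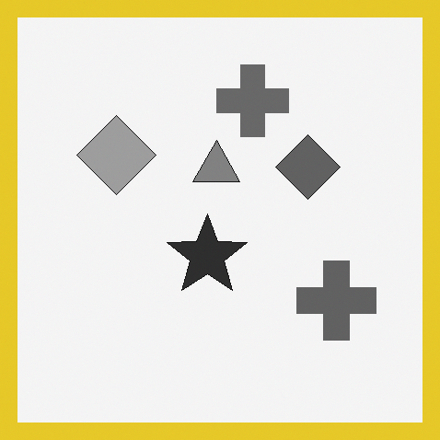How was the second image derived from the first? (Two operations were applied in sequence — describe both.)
The transformation is: converted to grayscale, then framed with a yellow border.

All color is removed — every shape is now a shade of grey. A solid yellow frame runs around the edge of the second image, with the content slightly shrunk inside it.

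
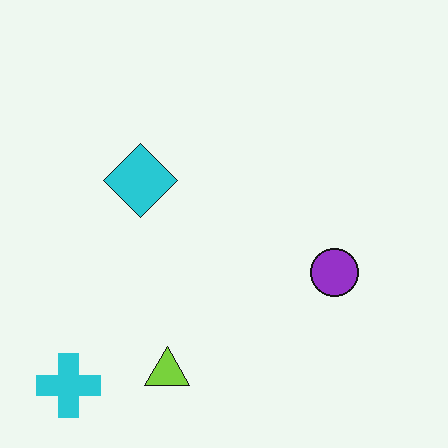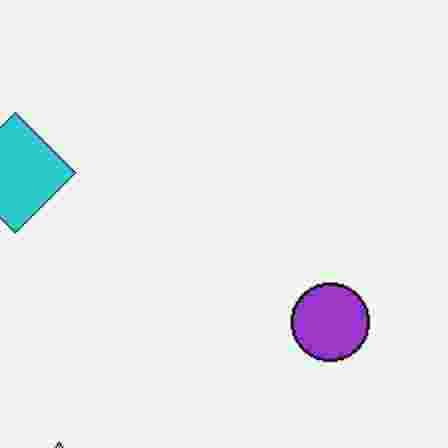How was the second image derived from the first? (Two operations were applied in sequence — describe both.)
It was cropped tightly and scaled back up, then heavily JPEG-compressed with obvious blocking artifacts.

The visible shapes are larger and the field of view is narrower; shapes near the original edges may be partly or wholly outside the frame — a crop-and-rescale. Blocky 8×8 compression artifacts appear around shape edges and the flat background shows ringing — characteristic JPEG degradation.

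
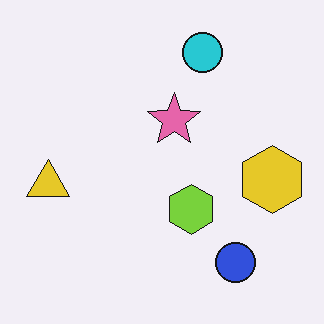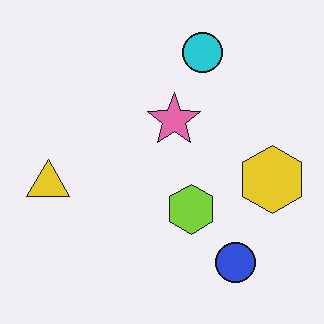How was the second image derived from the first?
JPEG-compressed with visible artifacts.

Blocky 8×8 compression artifacts appear around shape edges and the flat background shows ringing — characteristic JPEG degradation.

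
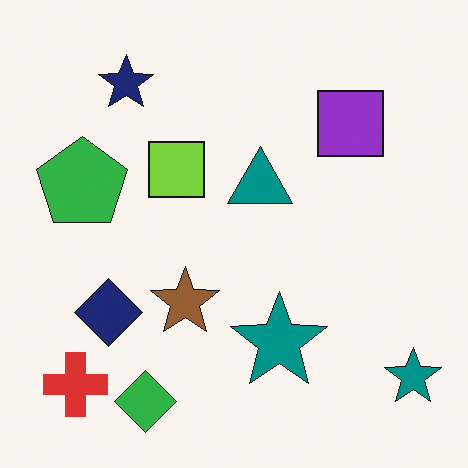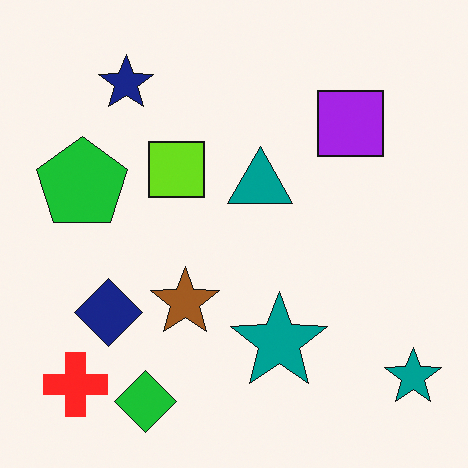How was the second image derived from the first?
Slightly oversaturated.

All colors are more vivid — a global saturation change.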